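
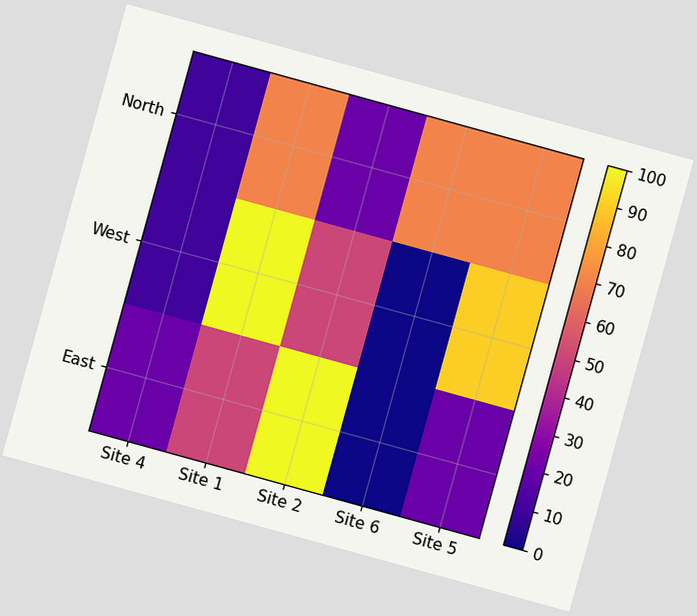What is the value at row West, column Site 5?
90

The chart is tilted about 15° clockwise. Matching cell (West, Site 5) against the colorbar gives 90.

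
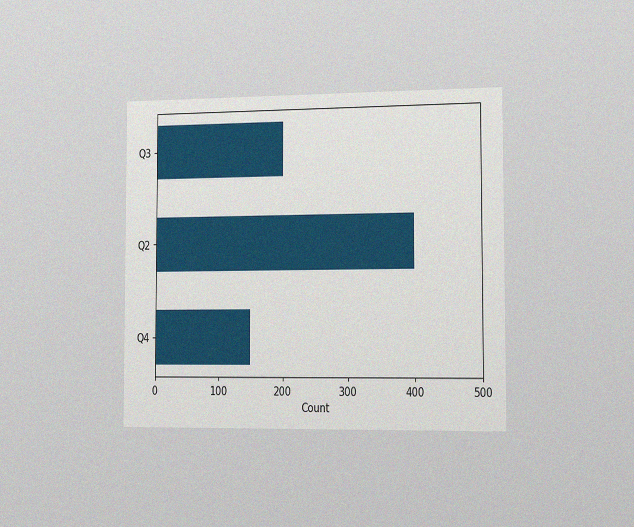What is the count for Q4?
150

The chart is viewed slightly from the right, with some photo noise. Reading along the chart's x-axis, the Q4 bar reaches 150.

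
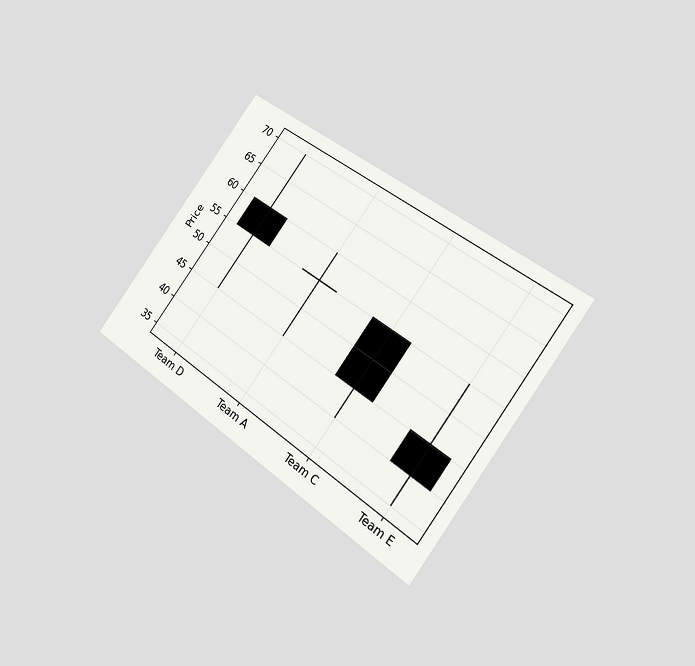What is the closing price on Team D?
The chart is tilted about 37° clockwise and viewed slightly from the right. The Team D candle closes at 55.

55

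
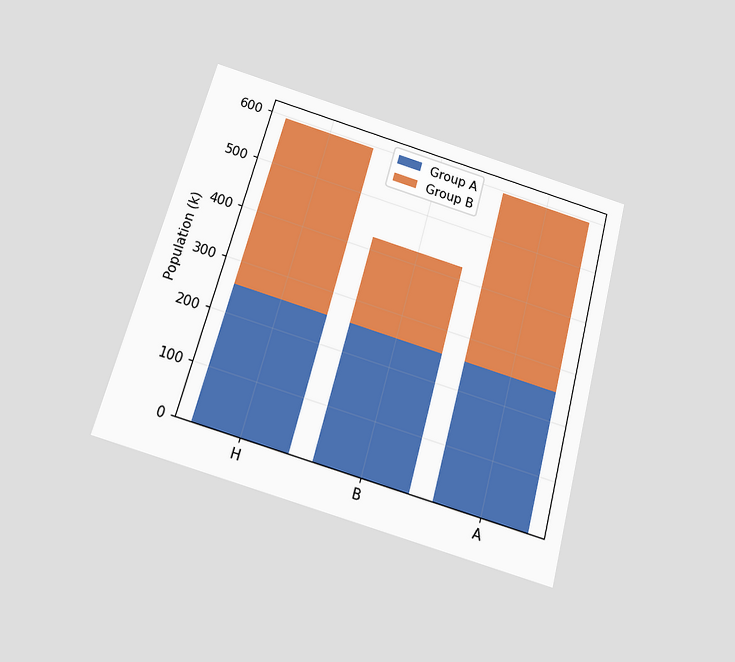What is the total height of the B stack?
425k

The chart is tilted about 15° clockwise and viewed slightly from below. The B stack's top reaches 425k on the y-axis.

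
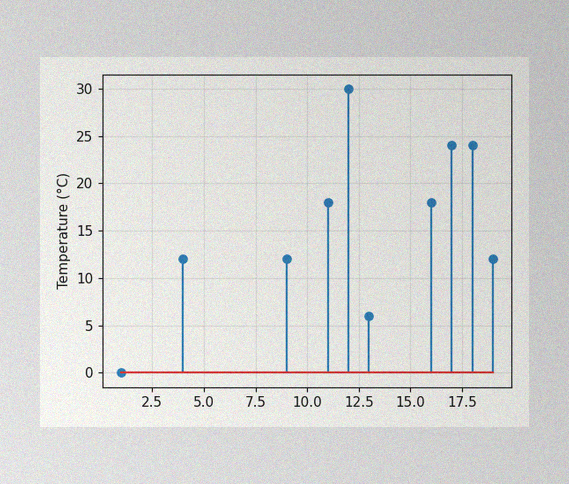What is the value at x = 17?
The image has some photo noise and uneven lighting. The stem at x=17 reaches 24°C.

24°C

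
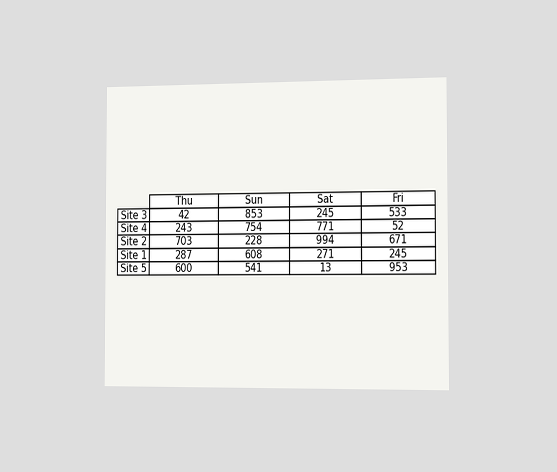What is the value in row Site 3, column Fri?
The chart is viewed slightly from the right. The (Site 3, Fri) cell reads 533.

533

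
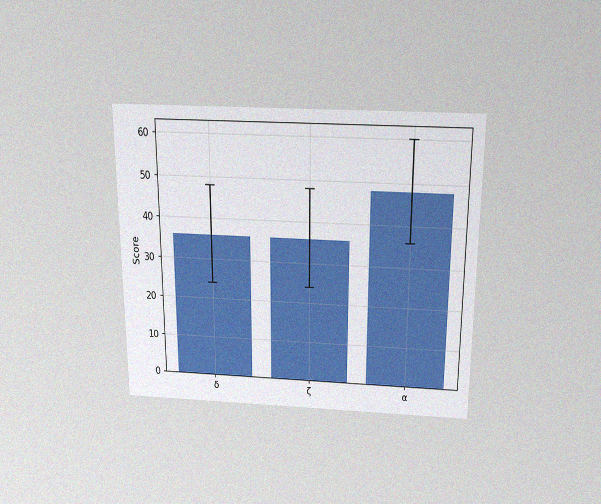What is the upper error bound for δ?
48

The chart is viewed slightly from above, with some photo noise. The δ bar's upper whisker reaches 48.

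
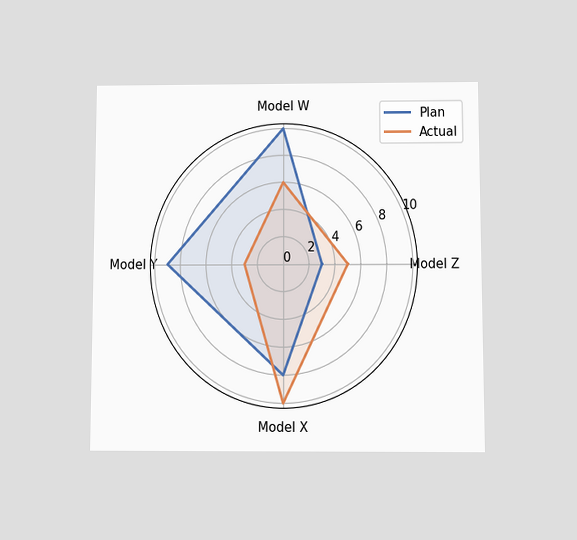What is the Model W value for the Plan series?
The chart is viewed slightly from below. On the Model W axis, Plan reaches 10.

10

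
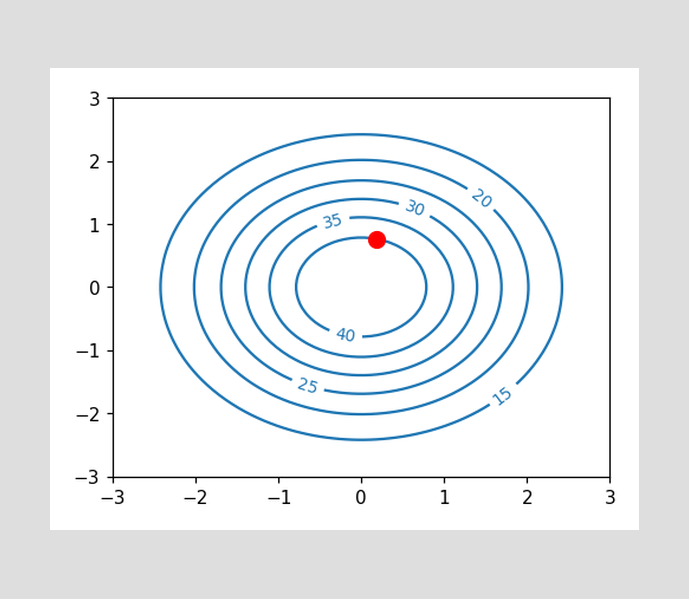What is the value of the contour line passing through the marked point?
The marked point sits on the contour labelled 40.

40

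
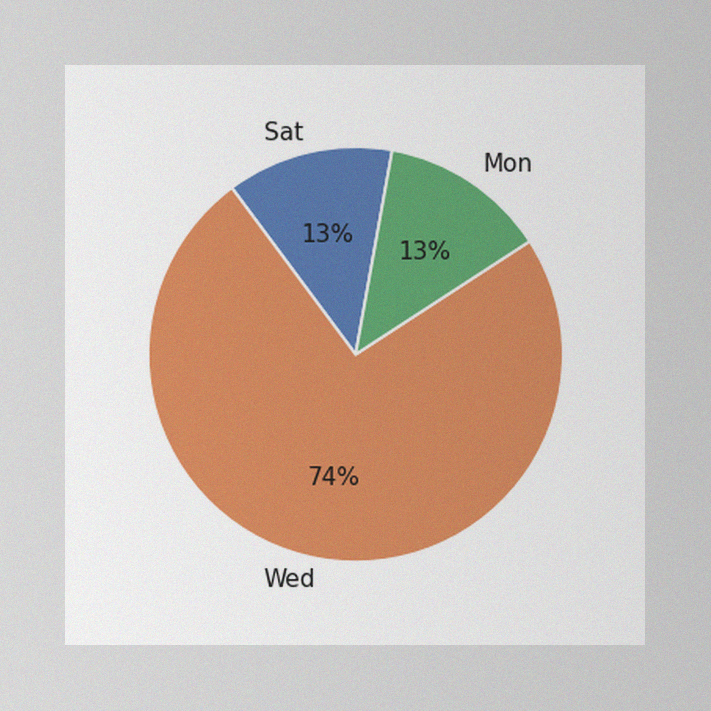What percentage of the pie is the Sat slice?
13%

The image has some photo noise and uneven lighting. The Sat slice takes up 13% of the pie.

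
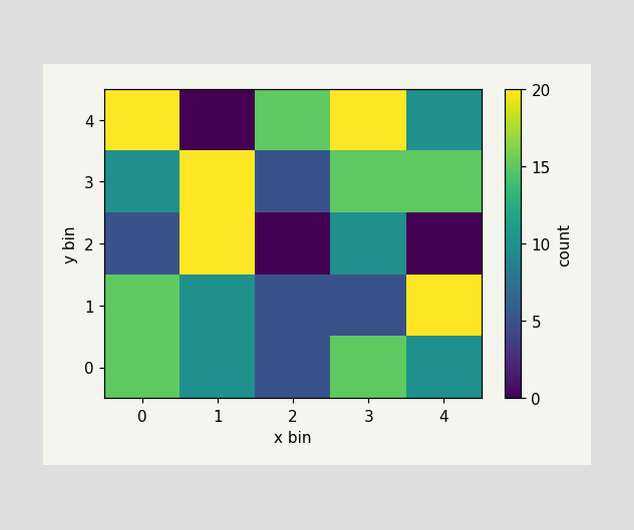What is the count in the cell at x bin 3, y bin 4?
20

Matching the cell (3, 4) against the colorbar gives 20.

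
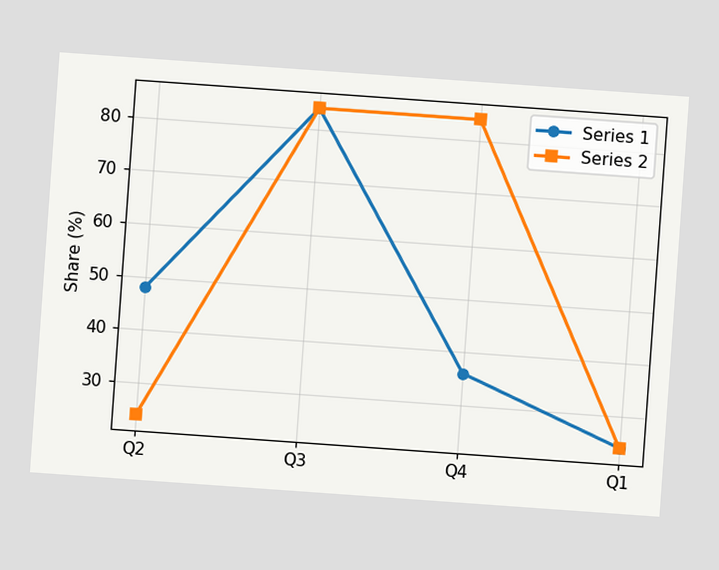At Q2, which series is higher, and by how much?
Series 1, by 24%

The chart is tilted about 4° clockwise. At Q2, Series 1 sits above the other line by 24%.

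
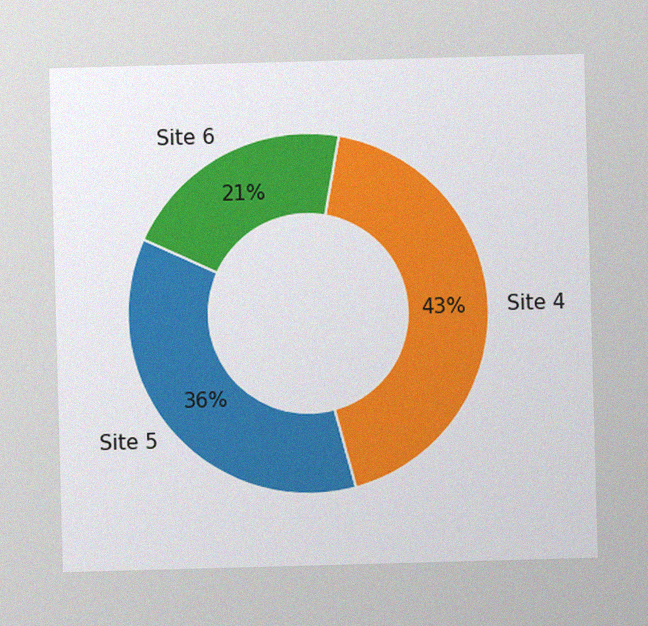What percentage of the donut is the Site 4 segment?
43%

The image has some photo noise and uneven lighting. The Site 4 segment takes up 43% of the ring.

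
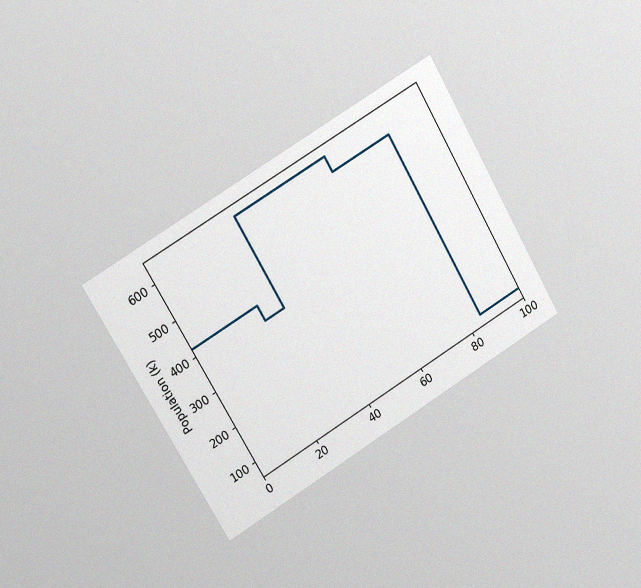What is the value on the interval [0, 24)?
The chart is tilted about 30° counter-clockwise and viewed slightly from the left, with some photo noise. On [0, 24) the step sits at 420k.

420k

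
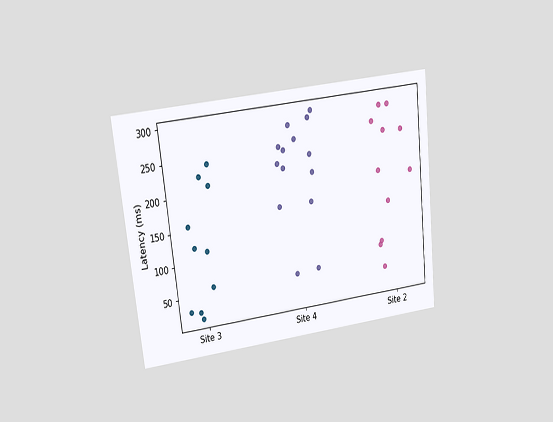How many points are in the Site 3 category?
10

The chart is tilted about 6° counter-clockwise and viewed at a slight angle. Counting the markers in the Site 3 column gives 10.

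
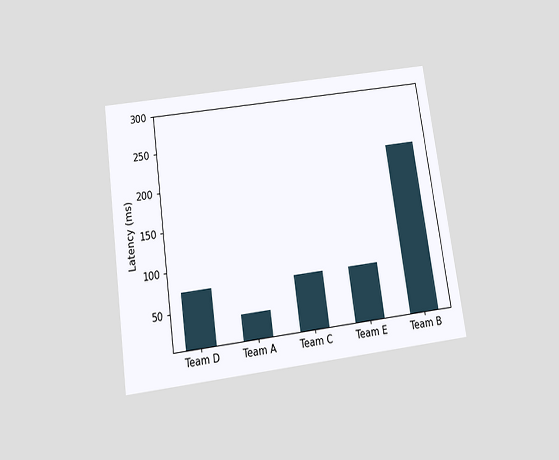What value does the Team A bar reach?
The chart is tilted about 8° counter-clockwise and viewed slightly from below. Reading along the chart's y-axis, the Team A bar reaches 37ms.

37ms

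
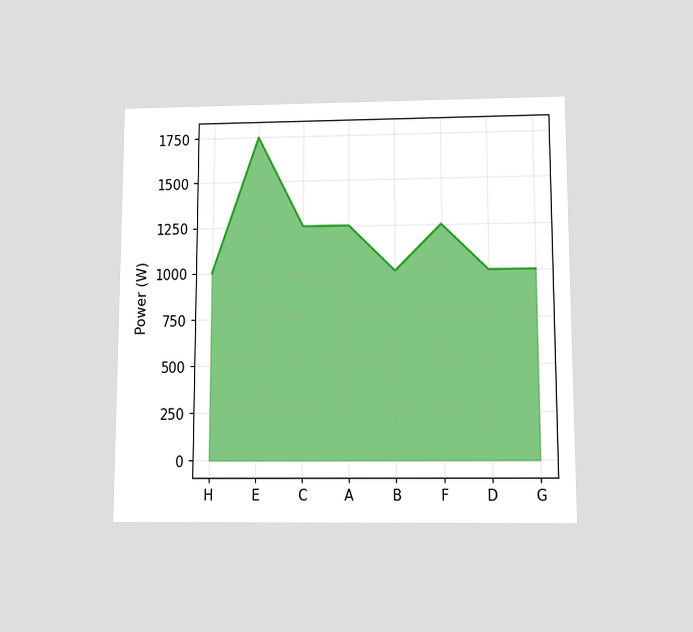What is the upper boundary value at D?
1000W

The chart is viewed slightly from below. At D the upper boundary is at 1000W.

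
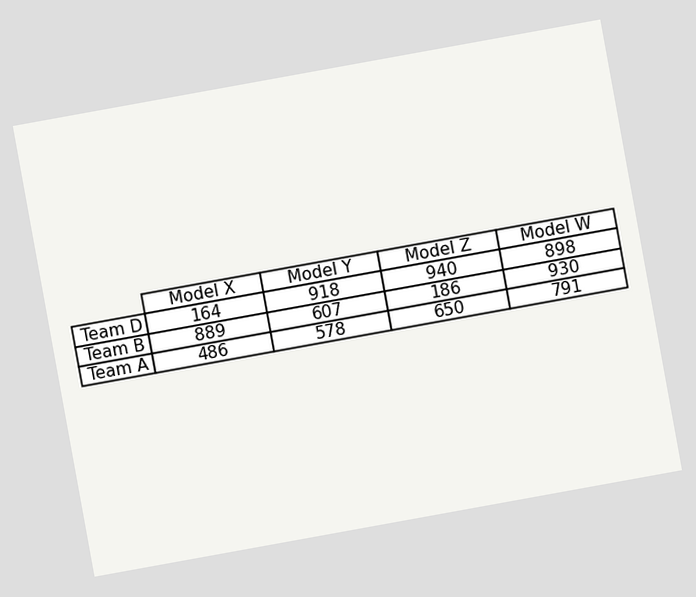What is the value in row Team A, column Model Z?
The chart is tilted about 10° counter-clockwise. The (Team A, Model Z) cell reads 650.

650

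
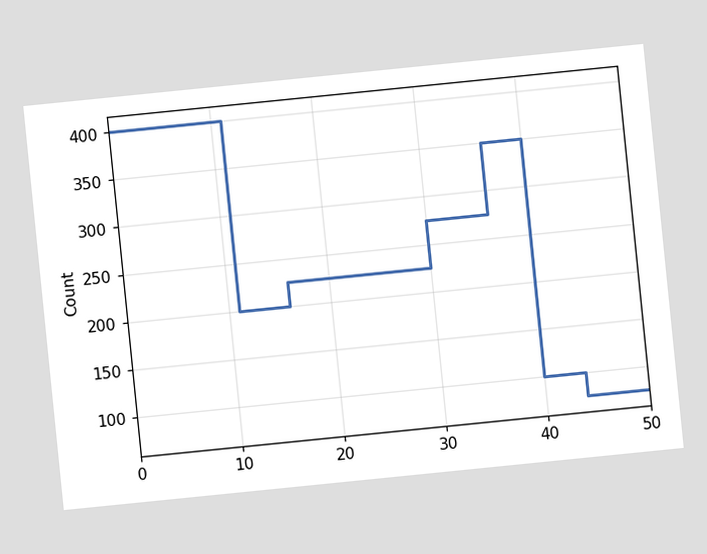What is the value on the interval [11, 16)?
200

The chart is tilted about 6° counter-clockwise. On [11, 16) the step sits at 200.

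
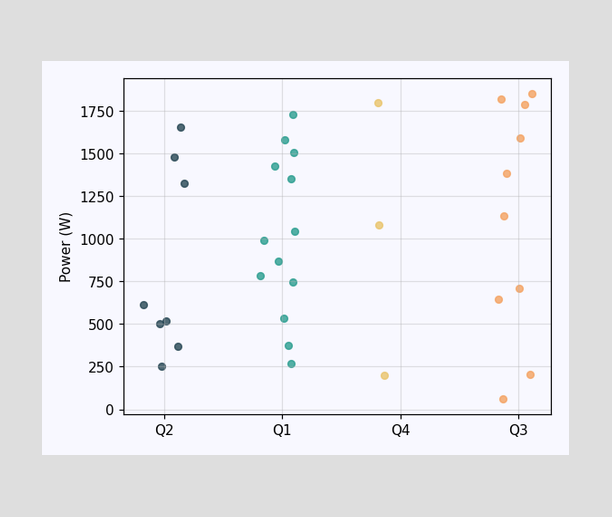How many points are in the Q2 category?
Counting the markers in the Q2 column gives 8.

8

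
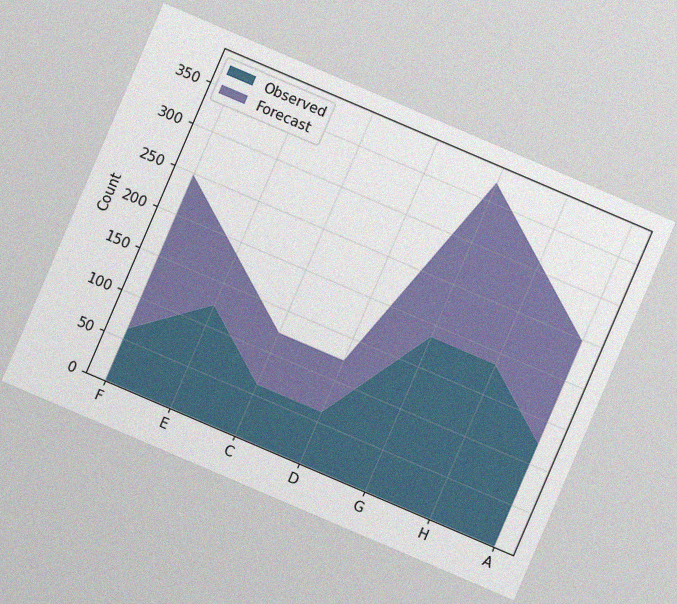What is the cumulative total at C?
The chart is tilted about 23° clockwise, with some photo noise. The stacked total at C reaches 124.

124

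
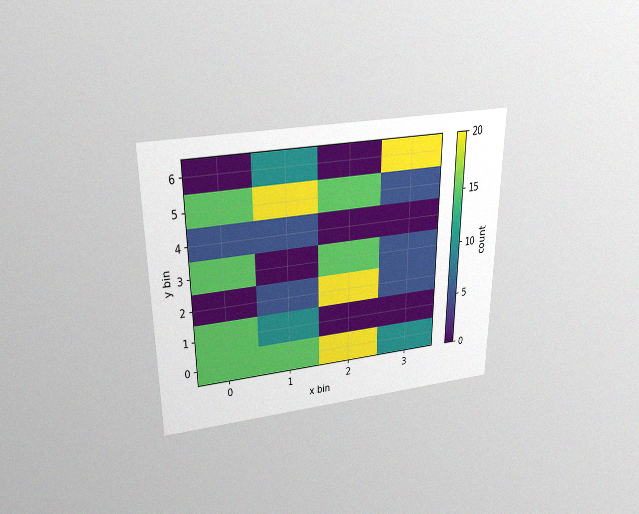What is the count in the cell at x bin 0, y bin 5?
15

The chart is viewed slightly from above, with some photo noise. Matching the cell (0, 5) against the colorbar gives 15.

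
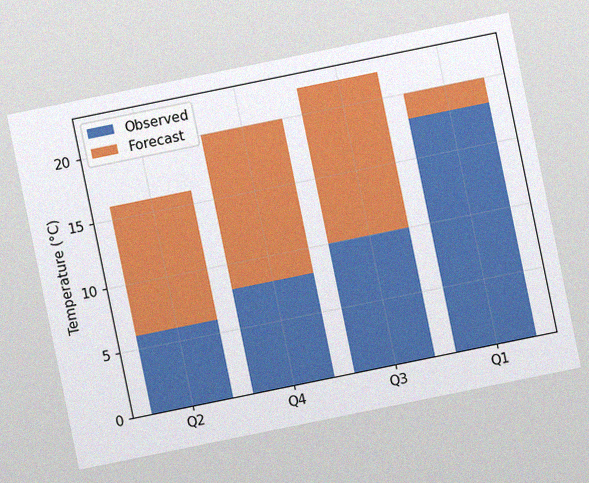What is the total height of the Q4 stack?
The chart is tilted about 12° counter-clockwise, with some photo noise. The Q4 stack's top reaches 20°C on the y-axis.

20°C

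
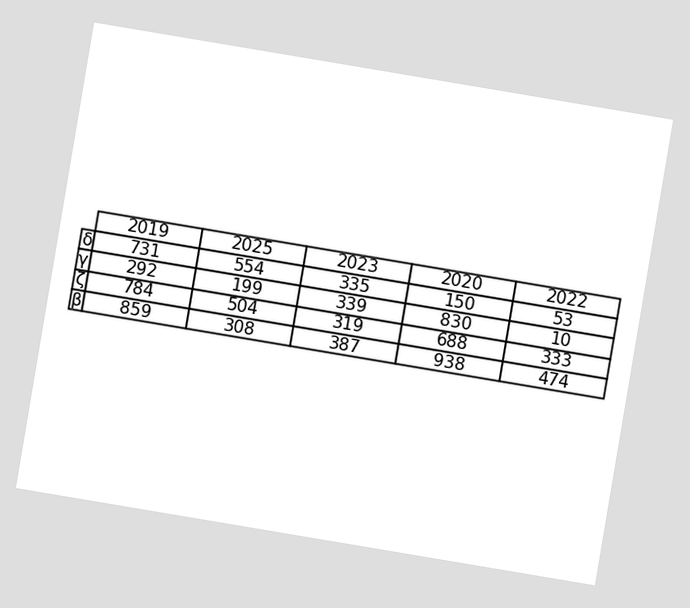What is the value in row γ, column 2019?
292

The chart is tilted about 10° clockwise. The (γ, 2019) cell reads 292.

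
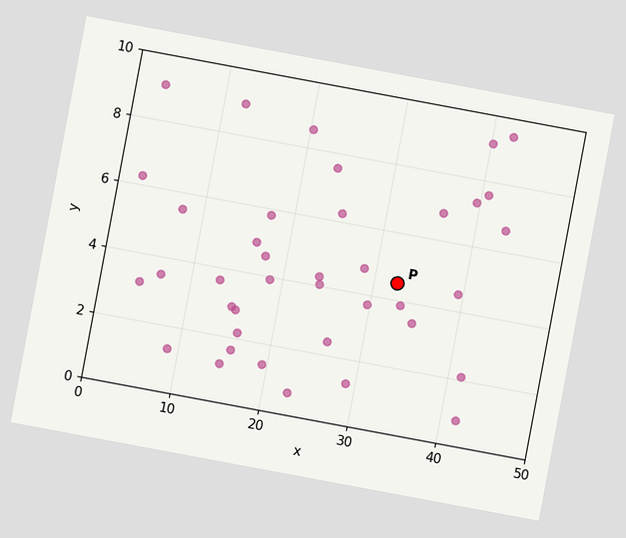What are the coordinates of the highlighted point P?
(32.5, 4.5)

The chart is tilted about 11° clockwise. Following the gridlines from P to each axis, P sits at (32.5, 4.5).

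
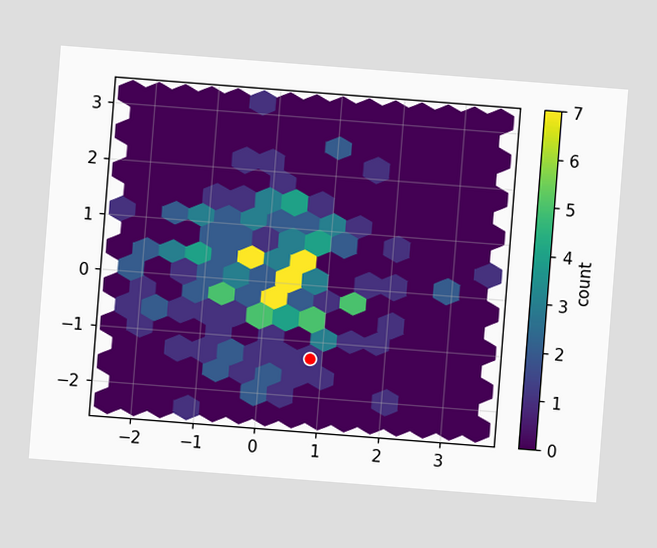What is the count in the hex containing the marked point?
1

The chart is tilted about 4° clockwise. The marked hex reads 1 on the colorbar.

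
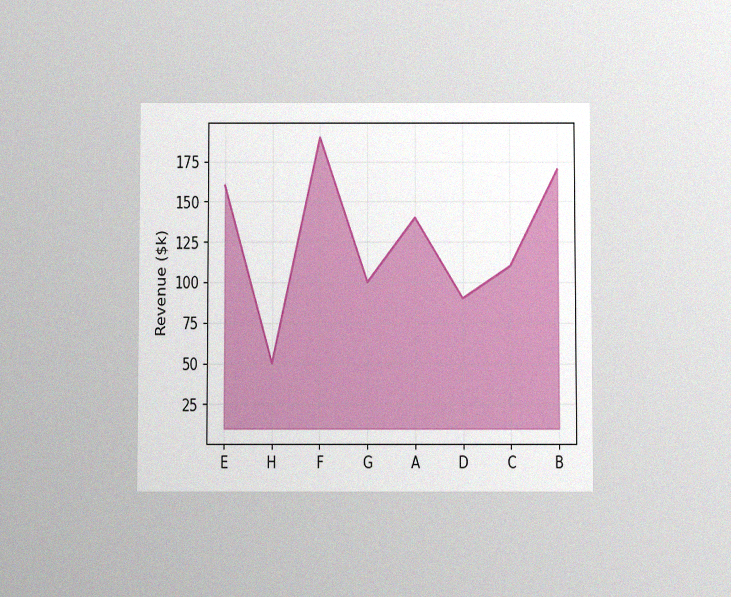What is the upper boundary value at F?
$190k

The chart is viewed slightly from below, with some photo noise. At F the upper boundary is at $190k.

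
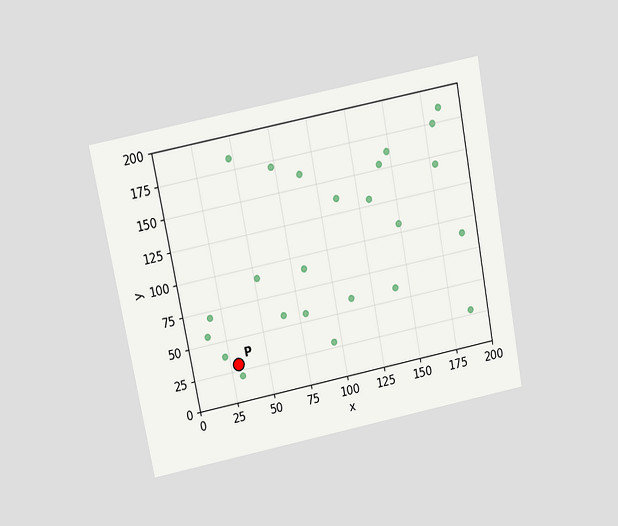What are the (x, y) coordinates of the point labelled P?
The chart is tilted about 11° counter-clockwise and viewed slightly from above. Following the gridlines from P to each axis, P sits at (30, 30).

(30, 30)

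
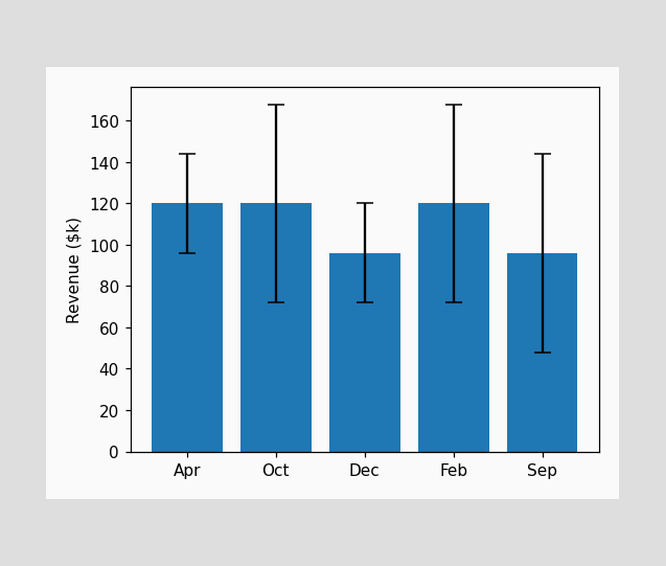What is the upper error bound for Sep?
The Sep bar's upper whisker reaches $144k.

$144k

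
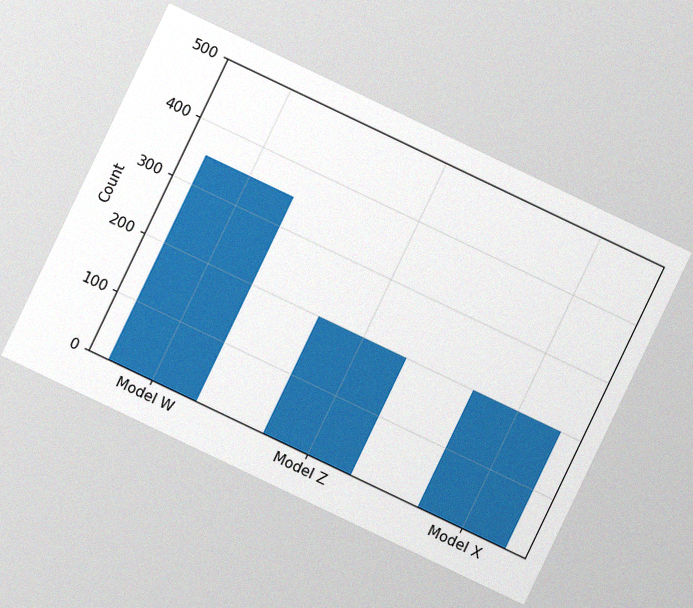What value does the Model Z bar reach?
The chart is tilted about 26° clockwise, with some photo noise. Reading along the chart's y-axis, the Model Z bar reaches 200.

200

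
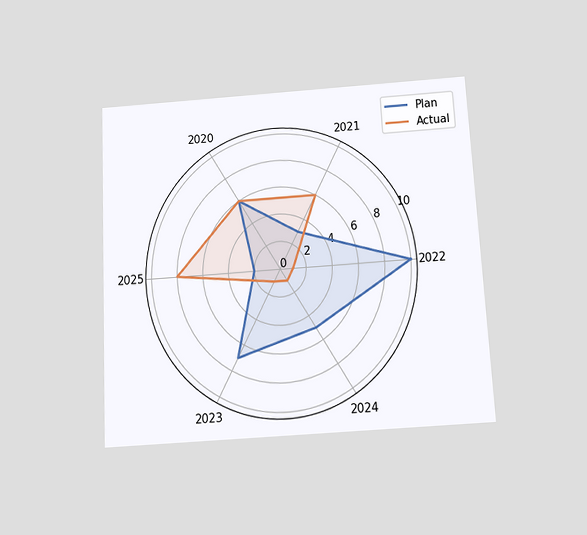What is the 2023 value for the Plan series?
The chart is tilted about 3° counter-clockwise and viewed slightly from below. On the 2023 axis, Plan reaches 7.

7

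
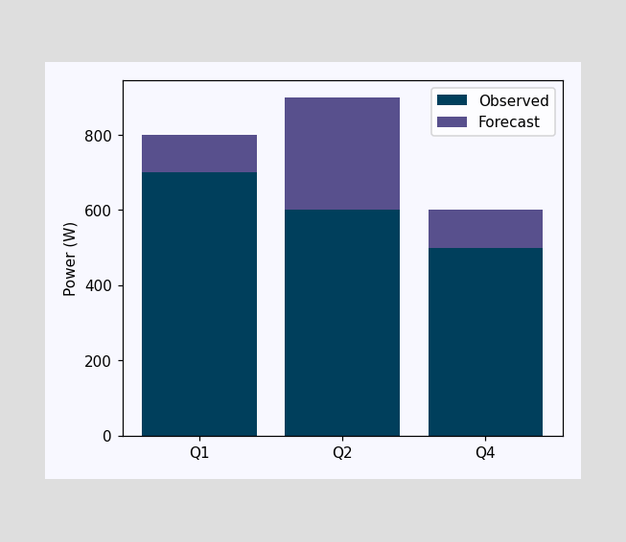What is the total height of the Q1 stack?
800W

The Q1 stack's top reaches 800W on the y-axis.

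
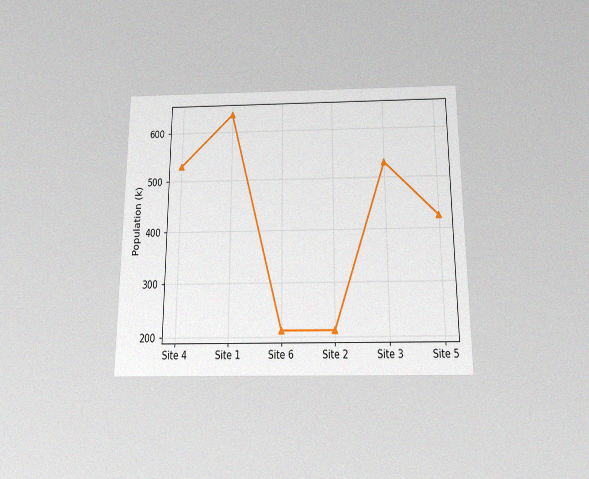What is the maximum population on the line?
The chart is viewed slightly from below, with some photo noise. The highest point is at Site 1, and reading across to the y-axis gives 636k.

636k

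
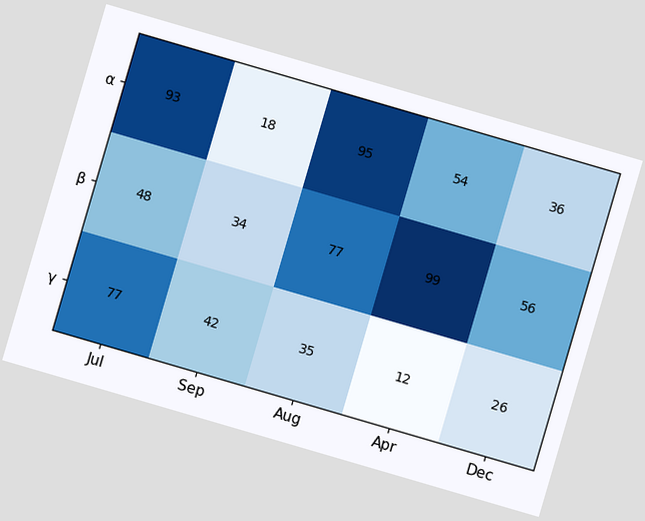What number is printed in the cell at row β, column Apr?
The chart is tilted about 16° clockwise. The (β, Apr) cell reads 99.

99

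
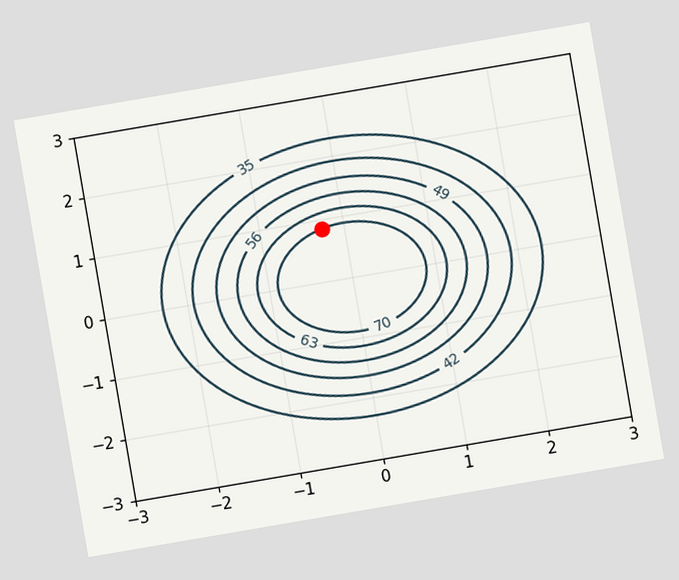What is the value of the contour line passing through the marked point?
The chart is tilted about 10° counter-clockwise. The marked point sits on the contour labelled 70.

70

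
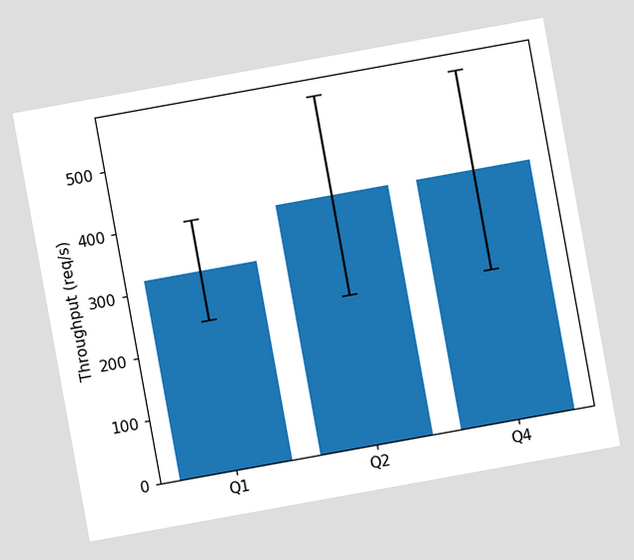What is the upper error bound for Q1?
400req/s

The chart is tilted about 10° counter-clockwise. The Q1 bar's upper whisker reaches 400req/s.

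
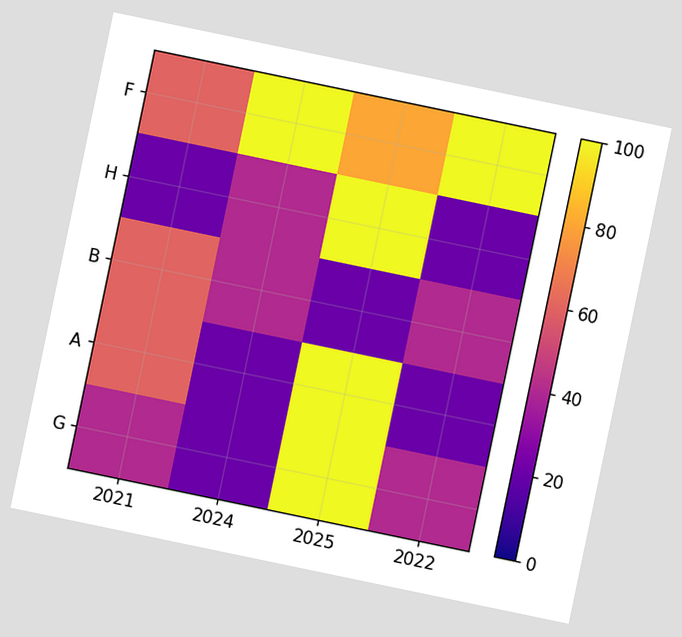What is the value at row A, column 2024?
The chart is tilted about 12° clockwise. Matching cell (A, 2024) against the colorbar gives 20.

20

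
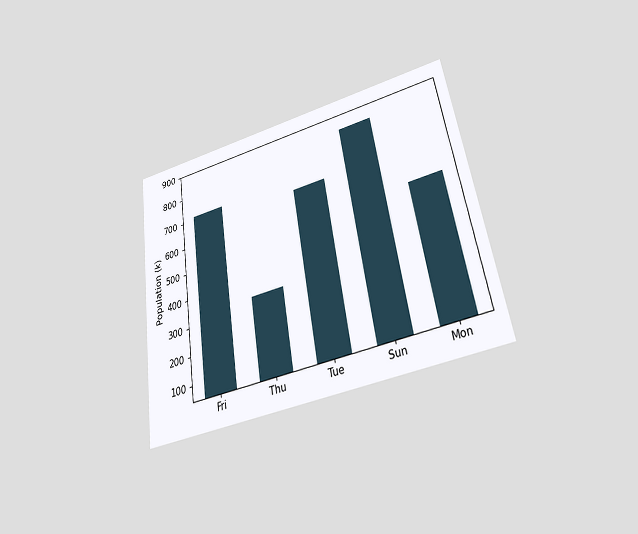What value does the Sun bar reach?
840k

The chart is tilted about 9° counter-clockwise and viewed slightly from below. Reading along the chart's y-axis, the Sun bar reaches 840k.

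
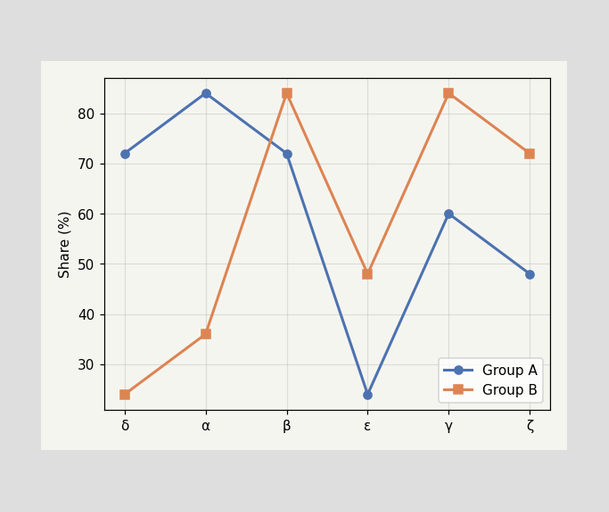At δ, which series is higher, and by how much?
At δ, Group A sits above the other line by 48%.

Group A, by 48%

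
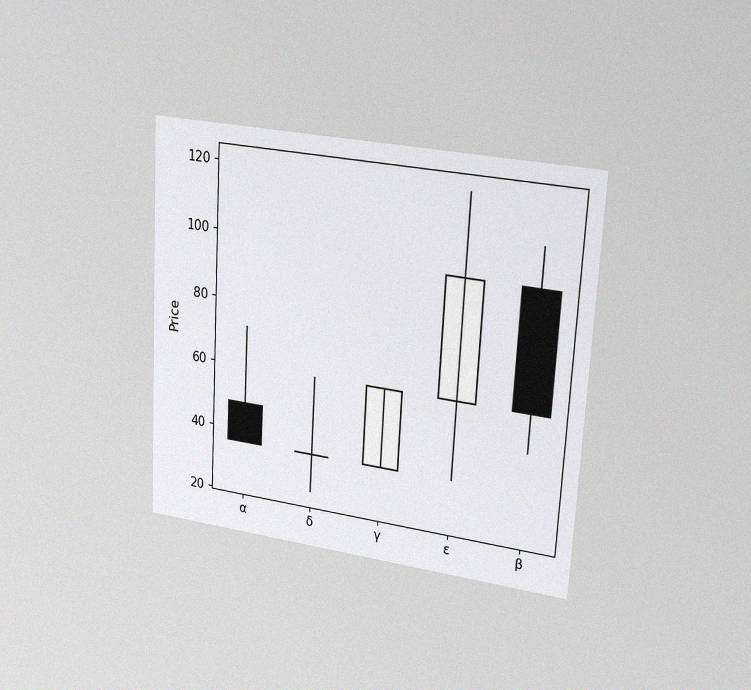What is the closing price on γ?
60

The chart is tilted about 3° clockwise and viewed slightly from the right, with some photo noise. The γ candle closes at 60.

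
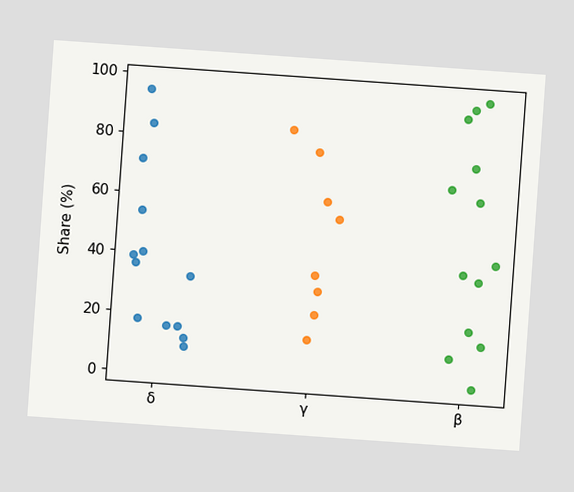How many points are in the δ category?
13

The chart is tilted about 4° clockwise. Counting the markers in the δ column gives 13.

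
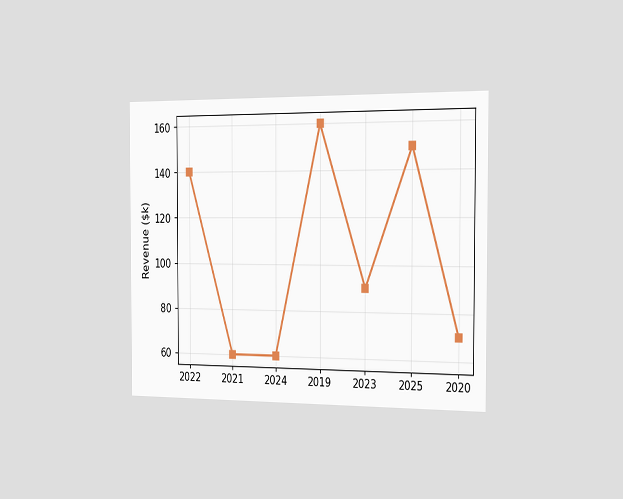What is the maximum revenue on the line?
The chart is viewed slightly from the right. The highest point is at 2019, and reading across to the y-axis gives $160k.

$160k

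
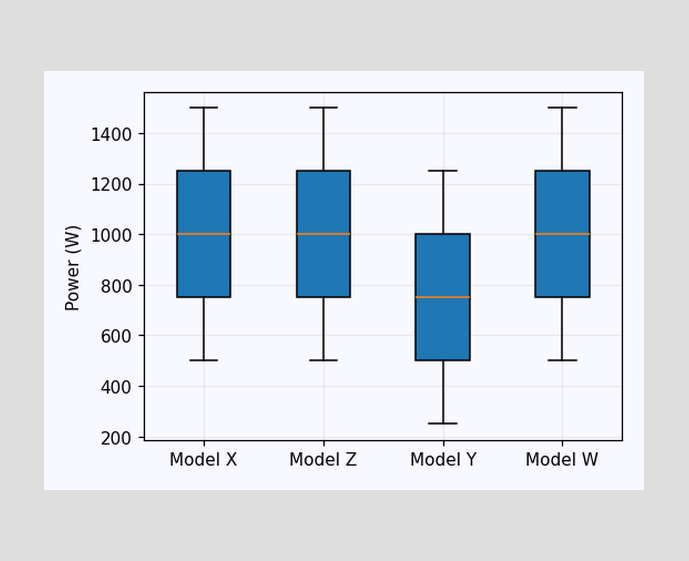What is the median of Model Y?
750W

The median line in the Model Y box sits at 750W.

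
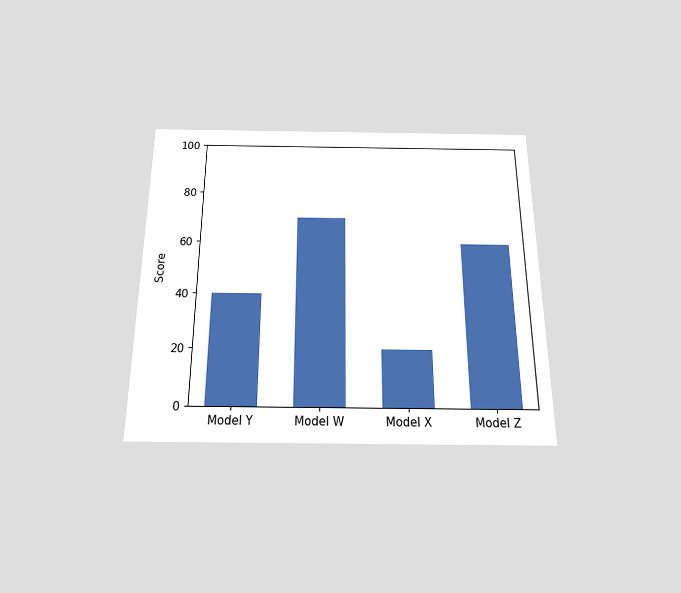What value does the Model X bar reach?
The chart is viewed slightly from below. Reading along the chart's y-axis, the Model X bar reaches 20.

20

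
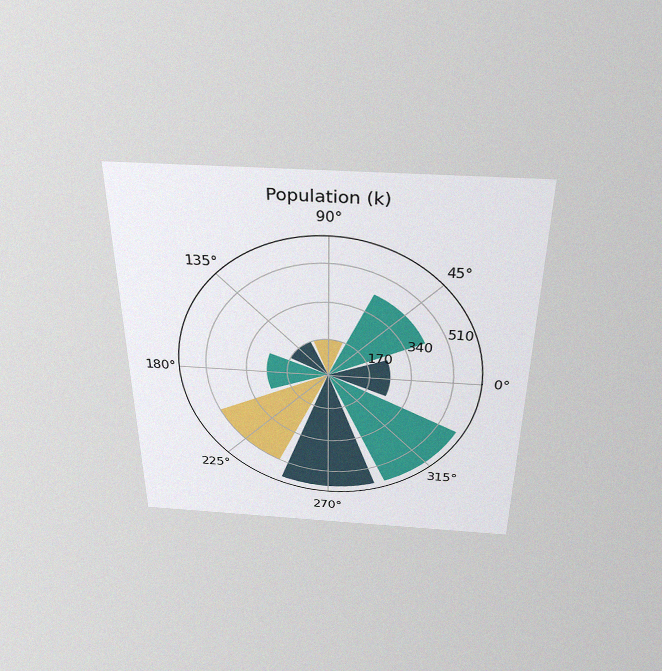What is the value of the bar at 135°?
The chart is viewed slightly from above, with some photo noise. The bar at 135° reaches 170k on the radial axis.

170k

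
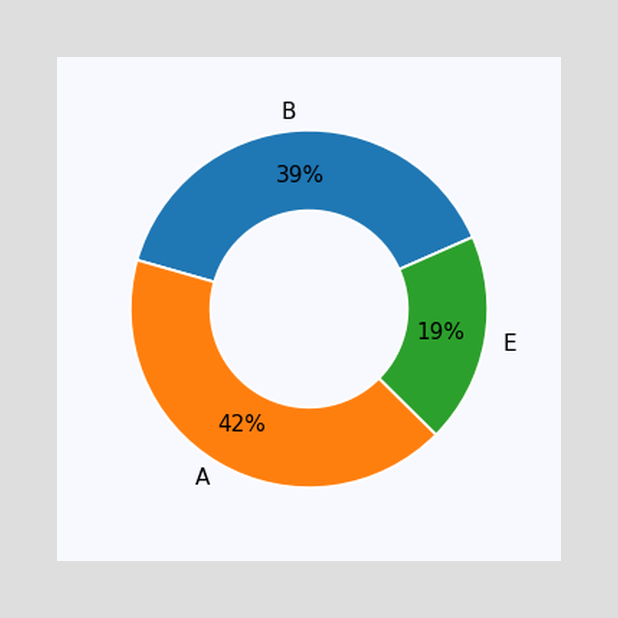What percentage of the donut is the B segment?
39%

The B segment takes up 39% of the ring.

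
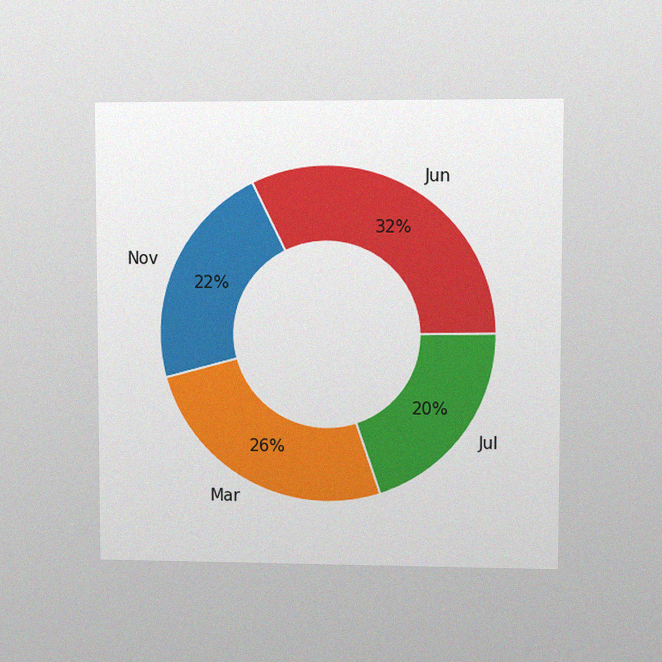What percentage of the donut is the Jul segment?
The chart is viewed at a slight angle, with some photo noise. The Jul segment takes up 20% of the ring.

20%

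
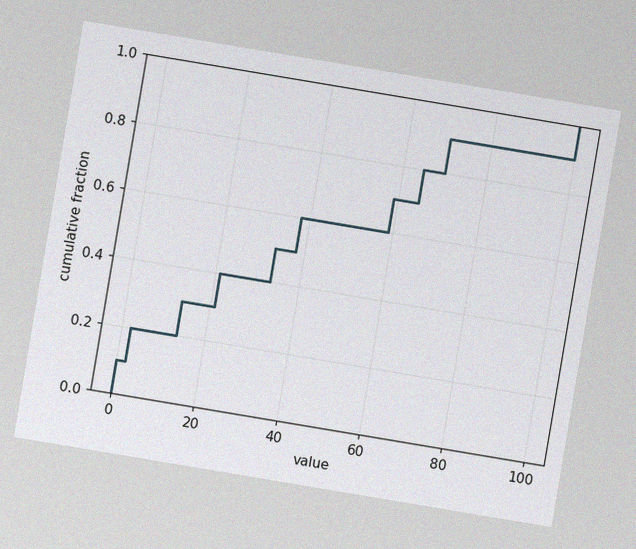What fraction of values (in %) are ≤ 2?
20%

The chart is tilted about 10° clockwise, with some photo noise. At x=2 the ECDF step is at 20%.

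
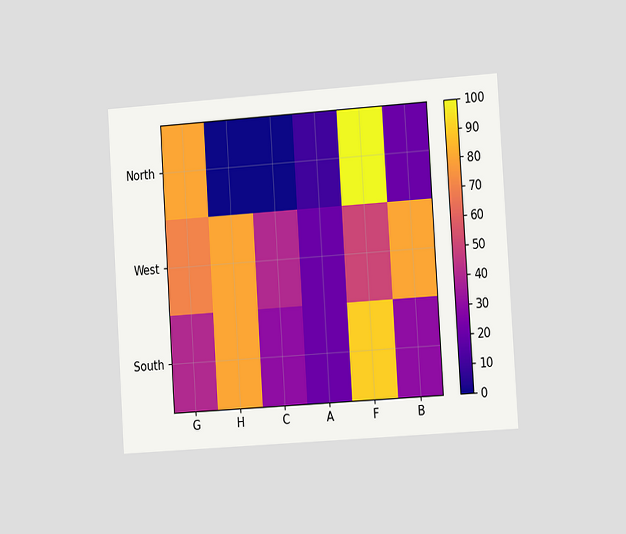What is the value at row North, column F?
100

The chart is tilted about 4° counter-clockwise and viewed slightly from the right. Matching cell (North, F) against the colorbar gives 100.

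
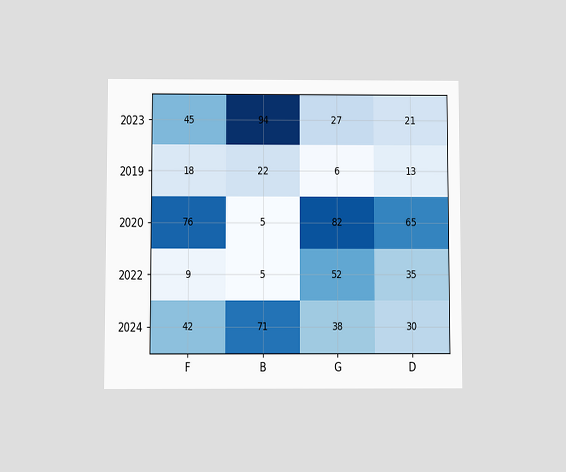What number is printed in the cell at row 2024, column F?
The chart is viewed slightly from below. The (2024, F) cell reads 42.

42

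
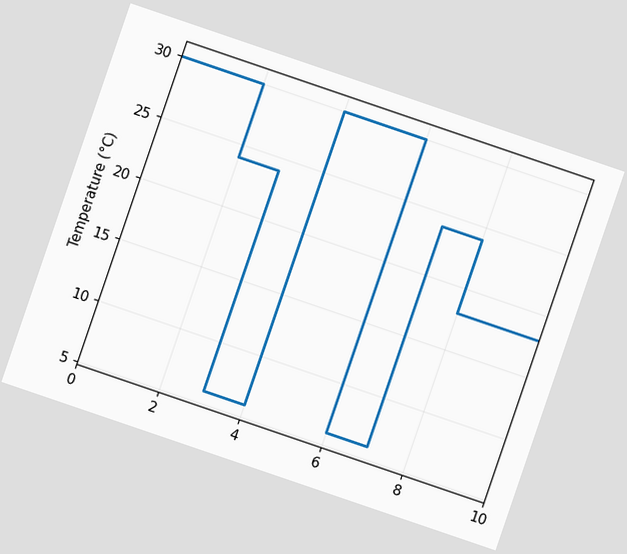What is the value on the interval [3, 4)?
6°C

The chart is tilted about 19° clockwise. On [3, 4) the step sits at 6°C.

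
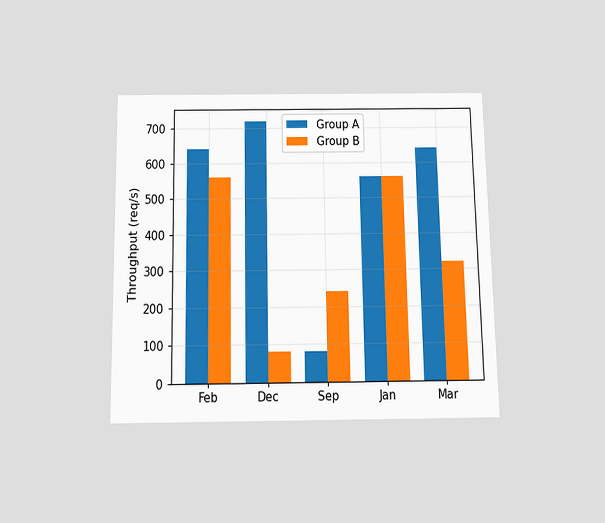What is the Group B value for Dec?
80req/s

The chart is viewed slightly from below. The Group B bar at Dec reaches 80req/s on the y-axis.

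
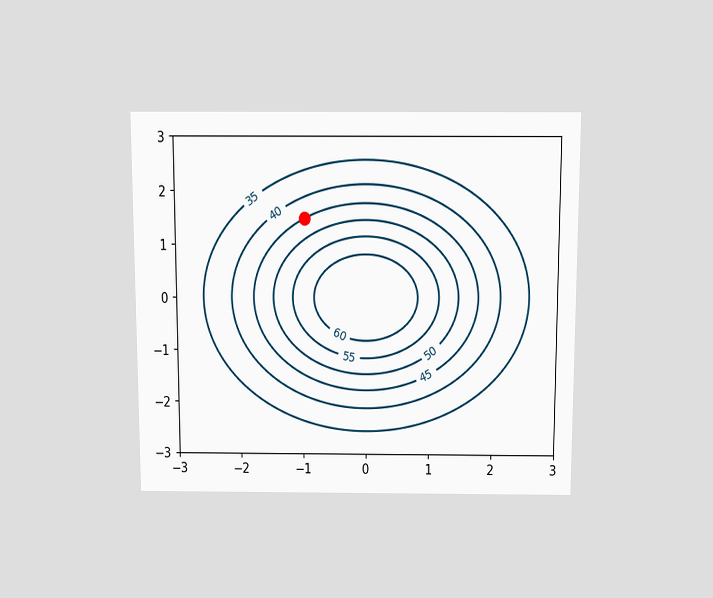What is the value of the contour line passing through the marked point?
The chart is viewed slightly from above. The marked point sits on the contour labelled 45.

45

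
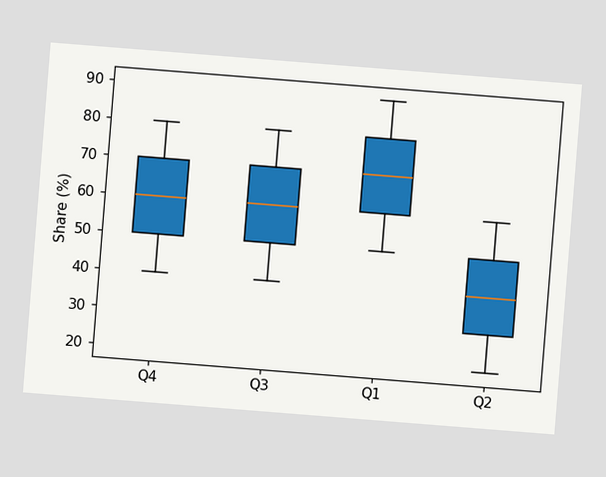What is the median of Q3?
60%

The chart is tilted about 5° clockwise. The median line in the Q3 box sits at 60%.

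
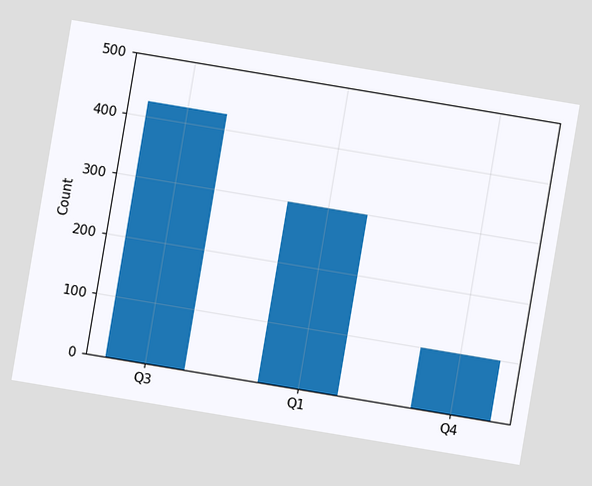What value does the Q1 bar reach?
The chart is tilted about 10° clockwise. Reading along the chart's y-axis, the Q1 bar reaches 300.

300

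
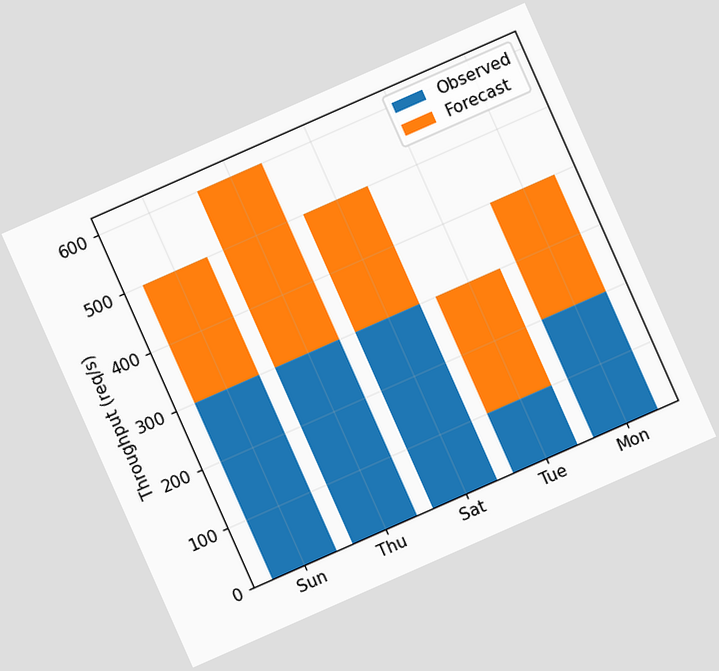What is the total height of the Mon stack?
400req/s

The chart is tilted about 24° counter-clockwise. The Mon stack's top reaches 400req/s on the y-axis.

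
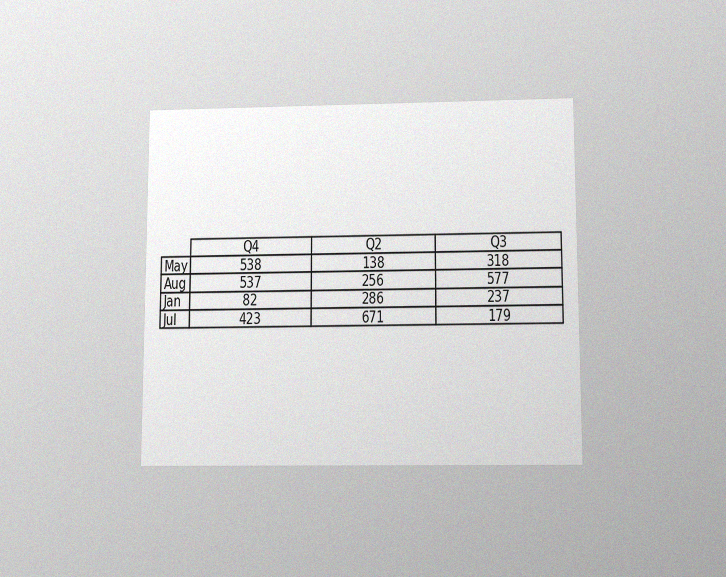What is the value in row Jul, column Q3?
The chart is viewed slightly from below, with some photo noise. The (Jul, Q3) cell reads 179.

179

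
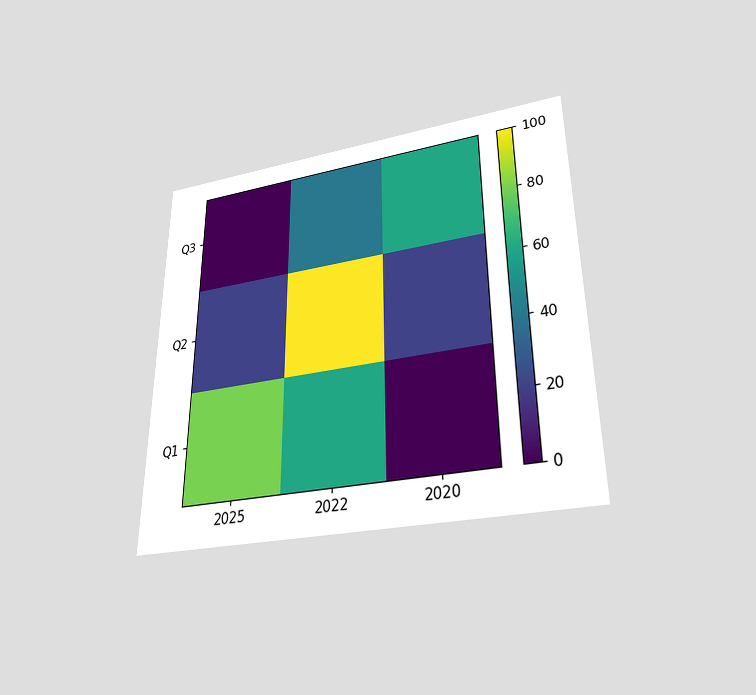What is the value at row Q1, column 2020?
The chart is viewed slightly from below. Matching cell (Q1, 2020) against the colorbar gives 0.

0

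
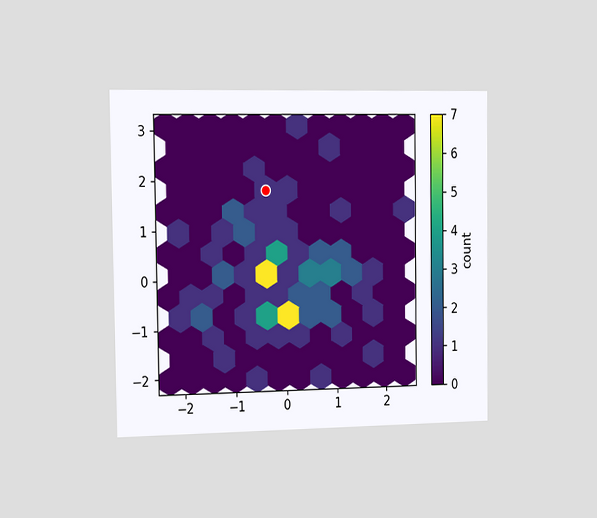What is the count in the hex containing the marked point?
1

The chart is viewed slightly from the left. The marked hex reads 1 on the colorbar.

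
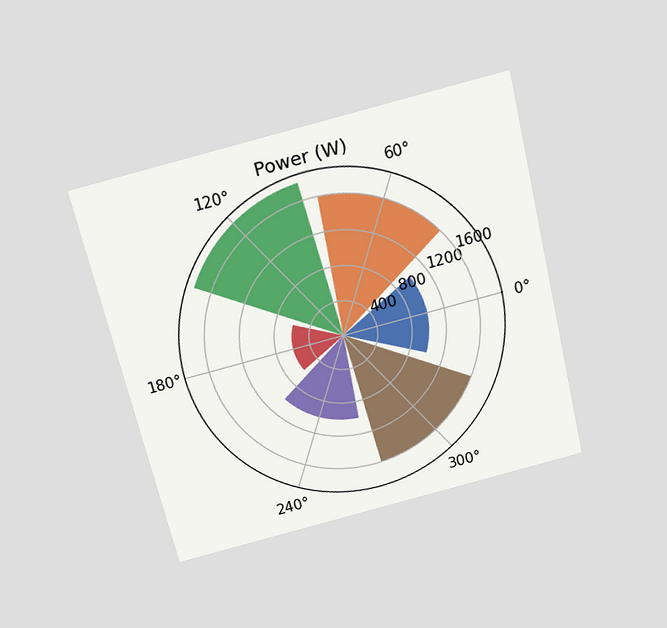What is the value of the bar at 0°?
The chart is tilted about 14° counter-clockwise and viewed slightly from above. The bar at 0° reaches 1000W on the radial axis.

1000W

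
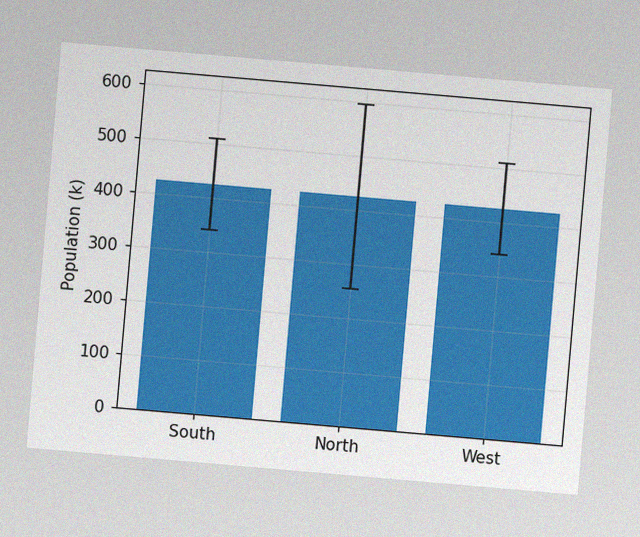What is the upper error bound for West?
The chart is tilted about 5° clockwise, with some photo noise. The West bar's upper whisker reaches 510k.

510k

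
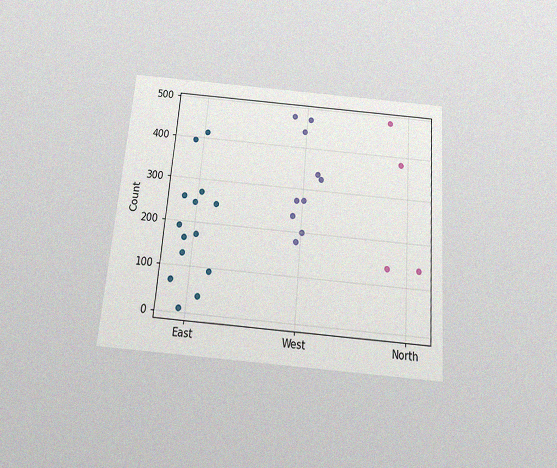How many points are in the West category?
The chart is tilted about 5° clockwise and viewed slightly from below, with some photo noise. Counting the markers in the West column gives 10.

10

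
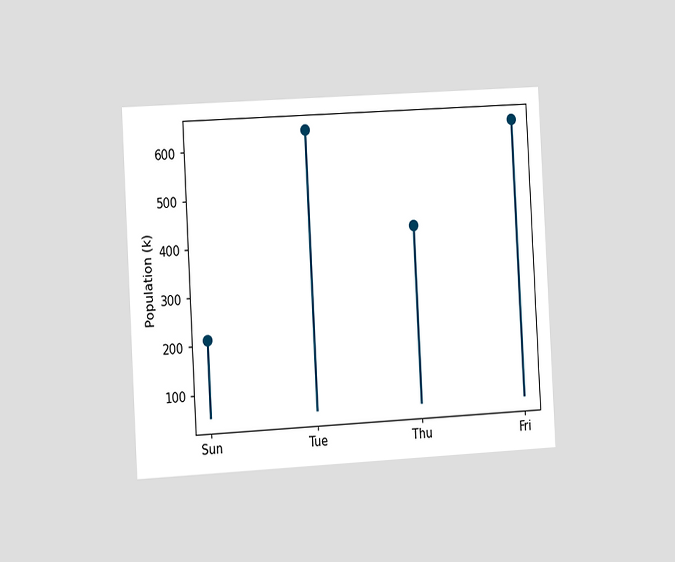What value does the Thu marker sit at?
424k

The chart is tilted about 3° counter-clockwise and viewed slightly from the left. The Thu marker sits at 424k.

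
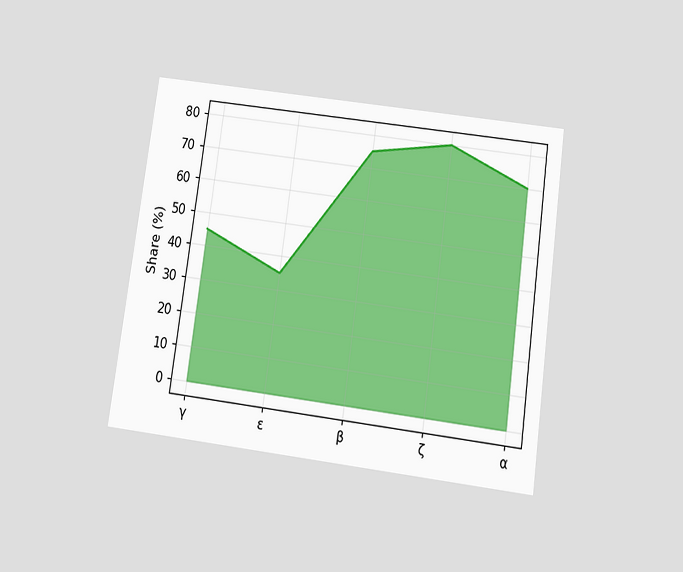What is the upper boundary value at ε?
The chart is tilted about 8° clockwise and viewed slightly from below. At ε the upper boundary is at 35%.

35%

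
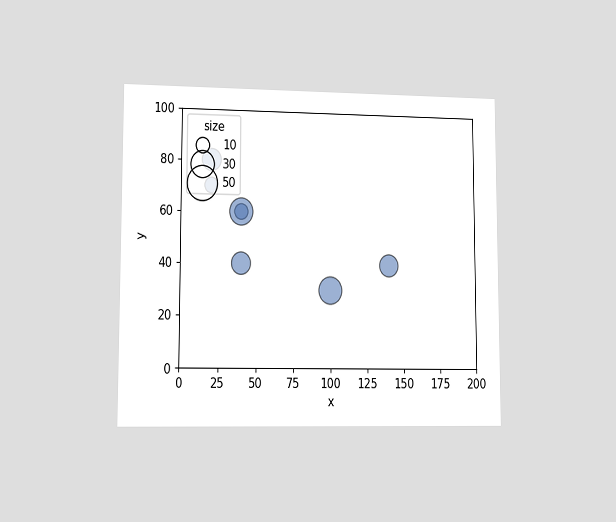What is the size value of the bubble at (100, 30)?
30

The chart is viewed at a slight angle. Matching the bubble at (100, 30) against the size legend gives 30.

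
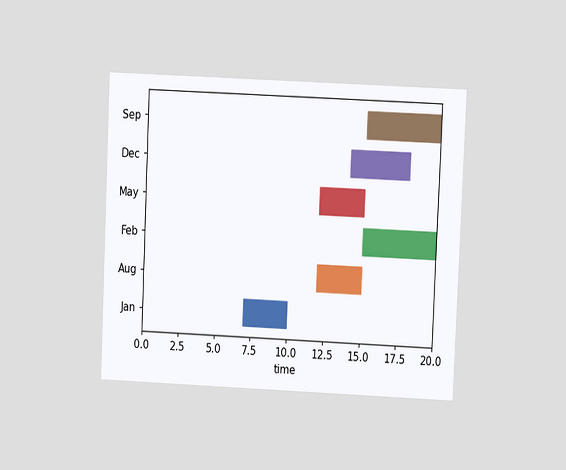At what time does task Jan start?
7

The chart is tilted about 3° clockwise and viewed at a slight angle. The Jan bar begins at t=7.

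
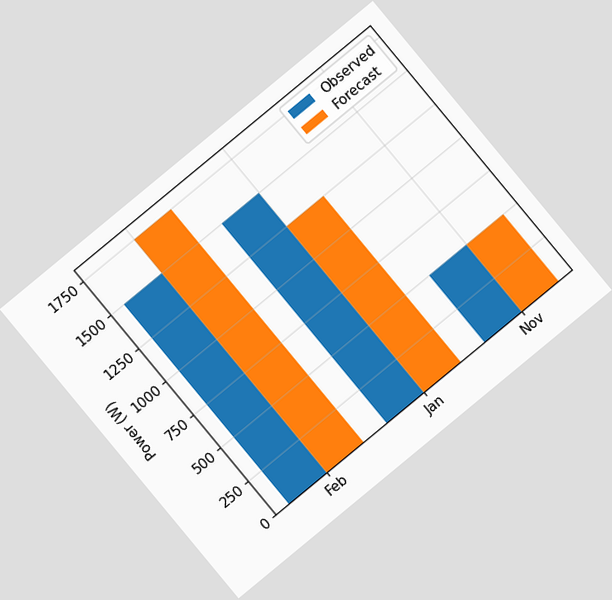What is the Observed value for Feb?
The chart is tilted about 40° counter-clockwise. The Observed bar at Feb reaches 1500W on the y-axis.

1500W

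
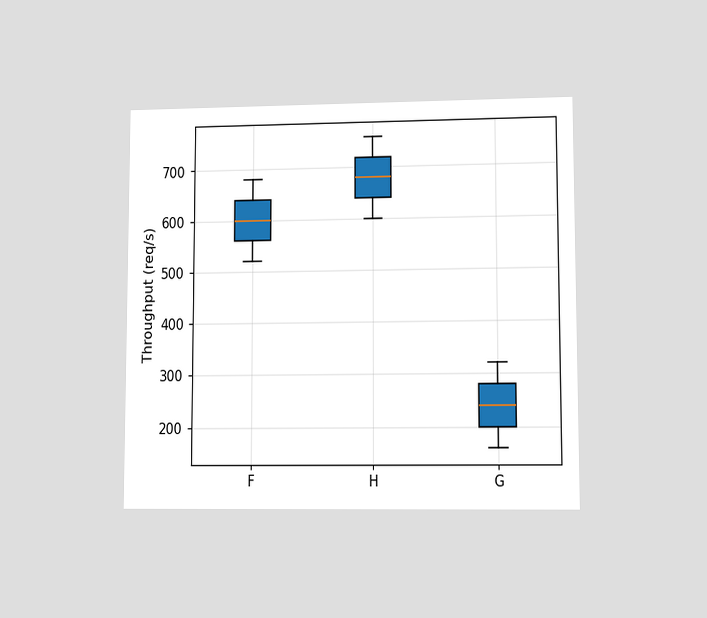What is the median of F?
The chart is viewed at a slight angle. The median line in the F box sits at 600req/s.

600req/s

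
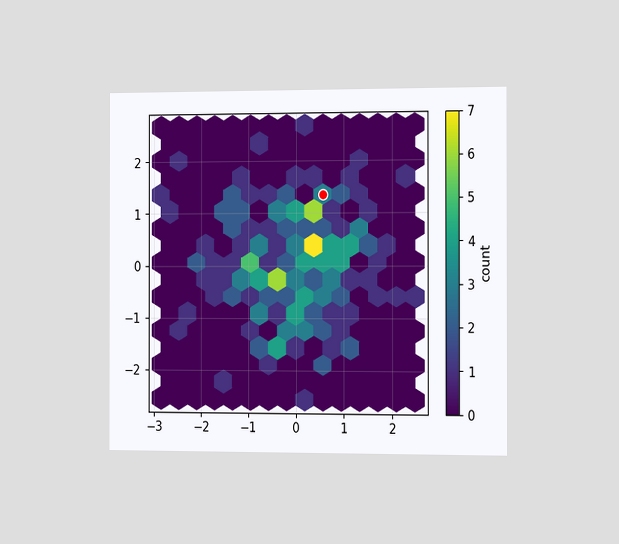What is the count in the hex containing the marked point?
The chart is viewed slightly from the right. The marked hex reads 3 on the colorbar.

3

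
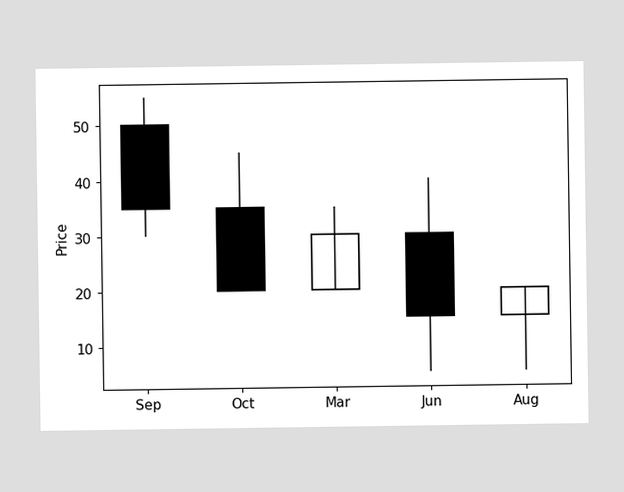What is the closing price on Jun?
15

The Jun candle closes at 15.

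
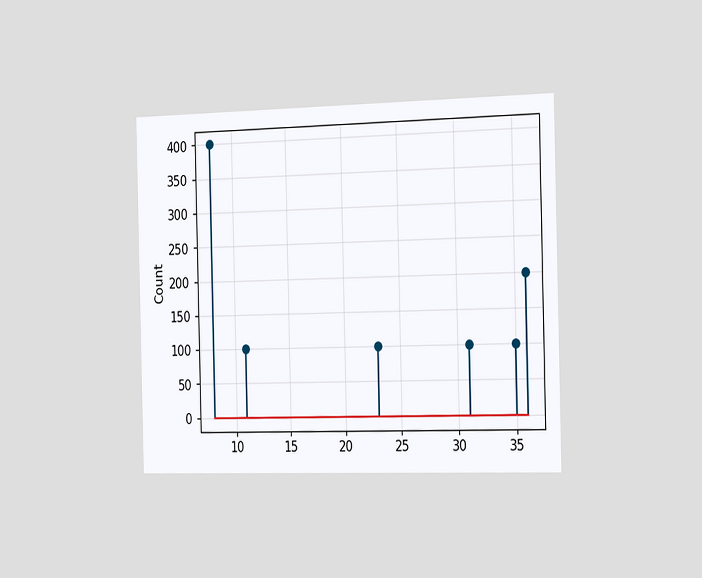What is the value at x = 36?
200

The chart is viewed slightly from the right. The stem at x=36 reaches 200.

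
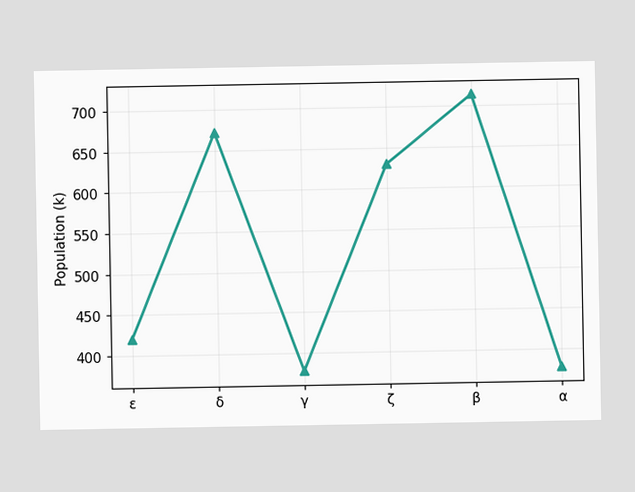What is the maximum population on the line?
The highest point is at β, and reading across to the y-axis gives 714k.

714k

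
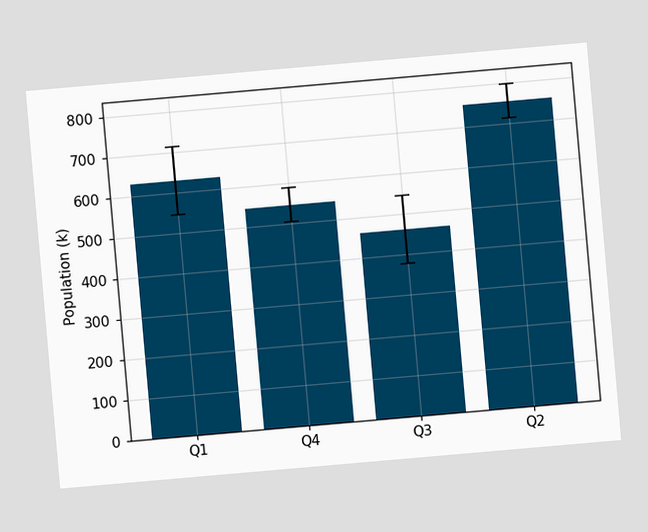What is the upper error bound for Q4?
588k

The chart is tilted about 5° counter-clockwise. The Q4 bar's upper whisker reaches 588k.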